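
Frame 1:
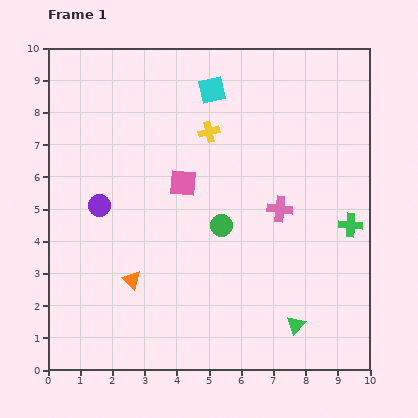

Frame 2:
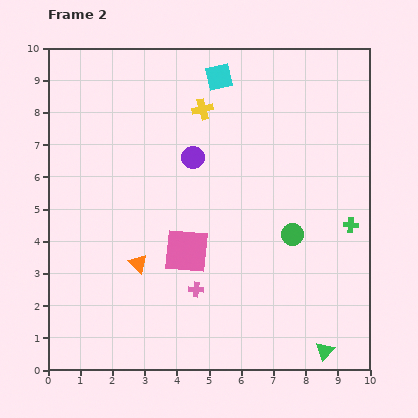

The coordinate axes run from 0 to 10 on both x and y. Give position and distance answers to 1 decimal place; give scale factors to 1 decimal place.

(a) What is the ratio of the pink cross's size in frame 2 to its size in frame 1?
0.6×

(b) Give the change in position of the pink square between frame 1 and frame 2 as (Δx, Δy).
(0.1, -2.1)

The pink square was at (4.2, 5.8) in frame 1 and (4.3, 3.7) in frame 2.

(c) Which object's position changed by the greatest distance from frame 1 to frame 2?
the pink cross

(moved 3.6; next 3.3)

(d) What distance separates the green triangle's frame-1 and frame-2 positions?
1.2

The green triangle moved from (7.7, 1.4) to (8.6, 0.6), a distance of √(0.9² + 0.8²) ≈ 1.2.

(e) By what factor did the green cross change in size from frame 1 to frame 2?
0.6×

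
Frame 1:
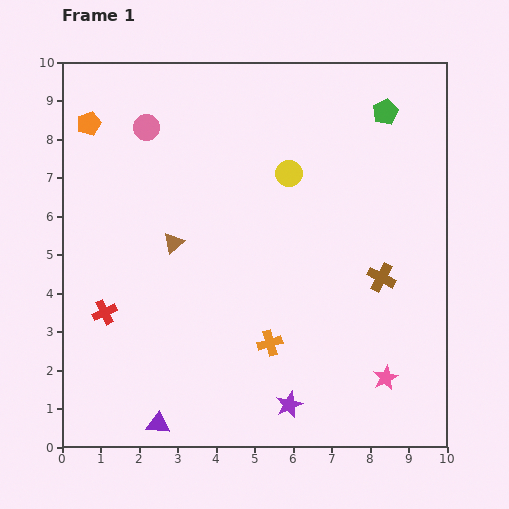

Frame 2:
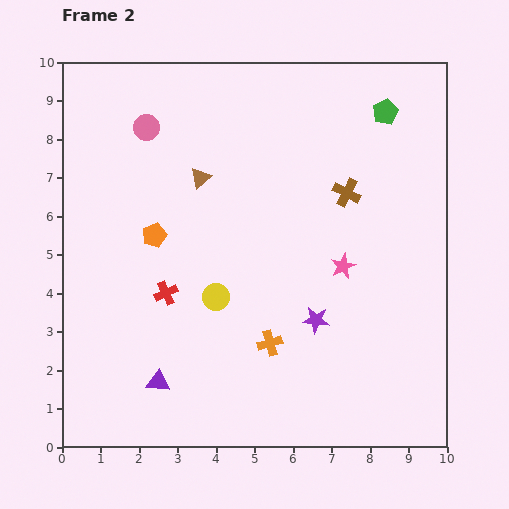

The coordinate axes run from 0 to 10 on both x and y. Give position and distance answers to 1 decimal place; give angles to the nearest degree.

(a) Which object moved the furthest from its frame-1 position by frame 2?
the yellow circle

(moved 3.7; next 3.4)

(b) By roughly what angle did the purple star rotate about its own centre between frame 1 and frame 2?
29° clockwise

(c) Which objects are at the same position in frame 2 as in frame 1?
the orange cross, the pink circle, the green pentagon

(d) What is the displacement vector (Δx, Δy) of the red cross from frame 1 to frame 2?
(1.6, 0.5)

The red cross was at (1.1, 3.5) in frame 1 and (2.7, 4.0) in frame 2.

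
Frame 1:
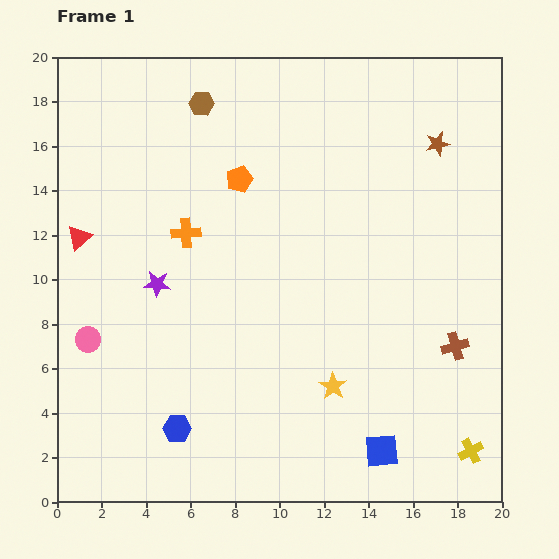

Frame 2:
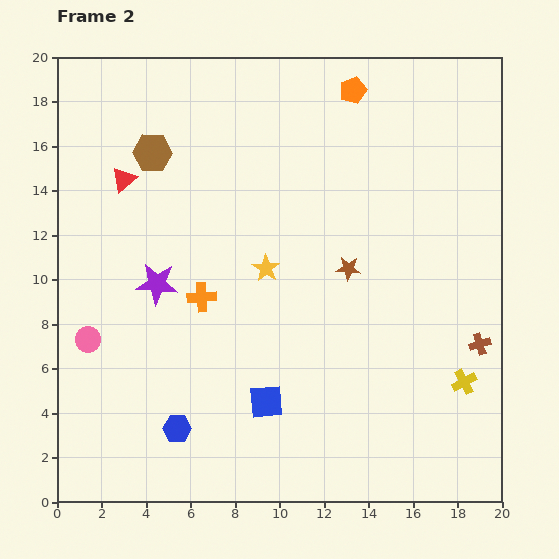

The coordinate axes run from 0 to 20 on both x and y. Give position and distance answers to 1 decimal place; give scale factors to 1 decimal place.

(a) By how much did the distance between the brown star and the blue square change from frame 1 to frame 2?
-7.0

Distance in frame 1: 14.0. Distance in frame 2: 7.0.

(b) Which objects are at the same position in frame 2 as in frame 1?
the purple star, the blue hexagon, the pink circle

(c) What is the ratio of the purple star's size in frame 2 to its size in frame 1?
1.6×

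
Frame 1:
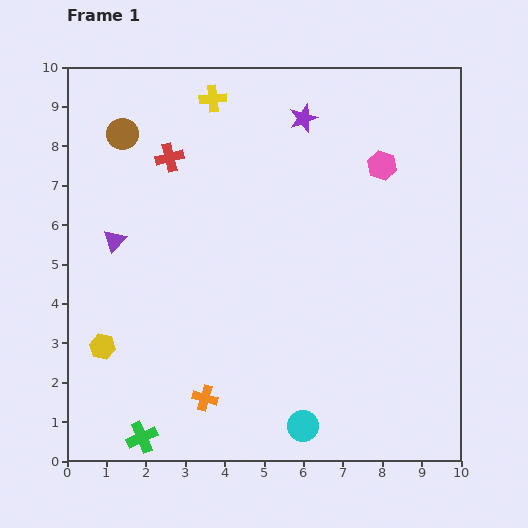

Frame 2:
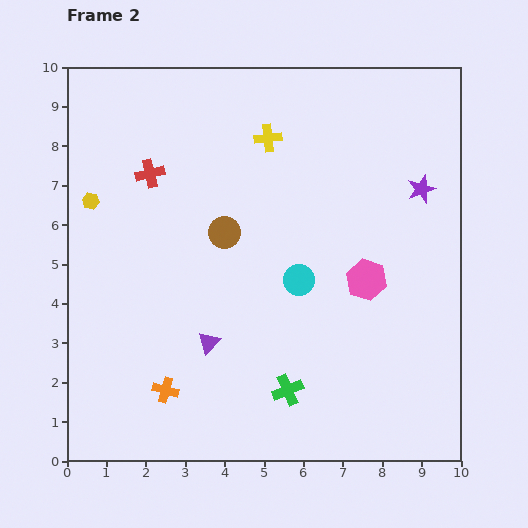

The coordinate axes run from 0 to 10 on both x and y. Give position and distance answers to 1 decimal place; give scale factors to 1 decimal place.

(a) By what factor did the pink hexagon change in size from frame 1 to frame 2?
1.4×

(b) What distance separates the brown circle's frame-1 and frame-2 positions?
3.6

The brown circle moved from (1.4, 8.3) to (4.0, 5.8), a distance of √(2.6² + 2.5²) ≈ 3.6.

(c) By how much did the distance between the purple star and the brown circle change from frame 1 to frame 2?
+0.5

Distance in frame 1: 4.6. Distance in frame 2: 5.1.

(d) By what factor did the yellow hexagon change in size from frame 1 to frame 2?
0.6×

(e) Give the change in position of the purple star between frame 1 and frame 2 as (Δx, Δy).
(3.0, -1.8)

The purple star was at (6.0, 8.7) in frame 1 and (9.0, 6.9) in frame 2.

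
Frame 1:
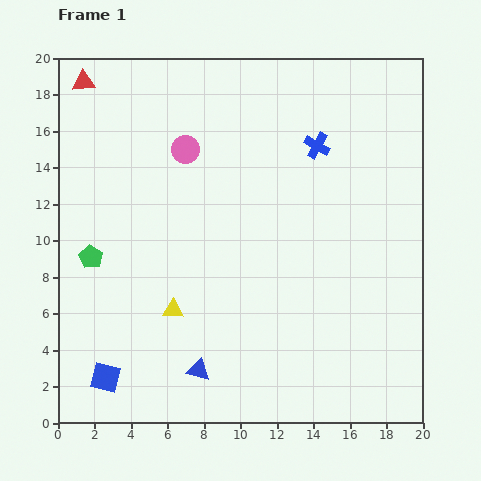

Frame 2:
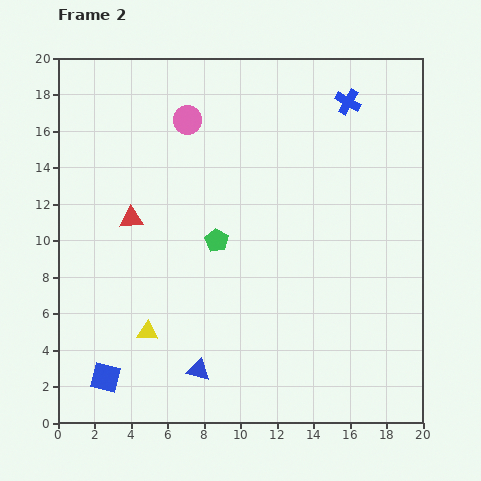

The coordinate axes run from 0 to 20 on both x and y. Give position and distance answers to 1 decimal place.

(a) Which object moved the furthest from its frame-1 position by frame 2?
the red triangle

(moved 7.9; next 7.0)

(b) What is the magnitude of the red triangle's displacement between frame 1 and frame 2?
7.9

The red triangle moved from (1.4, 18.7) to (4.0, 11.2), a distance of √(2.6² + 7.5²) ≈ 7.9.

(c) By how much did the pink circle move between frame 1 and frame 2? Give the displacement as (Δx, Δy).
(0.1, 1.6)

The pink circle was at (7.0, 15.0) in frame 1 and (7.1, 16.6) in frame 2.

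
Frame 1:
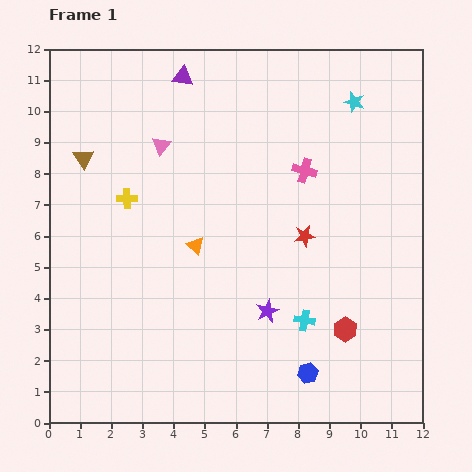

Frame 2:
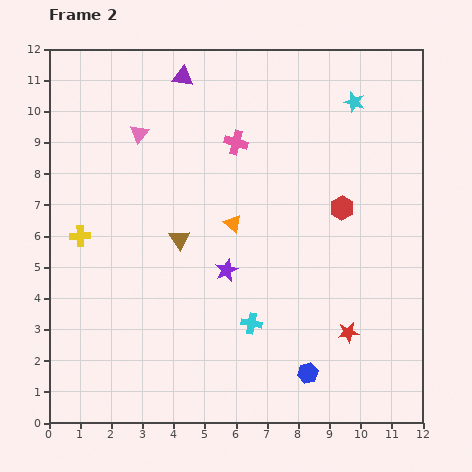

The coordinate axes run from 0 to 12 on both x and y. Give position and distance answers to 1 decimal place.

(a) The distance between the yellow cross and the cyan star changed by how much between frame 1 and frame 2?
+1.9

Distance in frame 1: 7.9. Distance in frame 2: 9.8.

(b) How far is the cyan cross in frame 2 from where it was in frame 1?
1.7

The cyan cross moved from (8.2, 3.3) to (6.5, 3.2), a distance of √(1.7² + 0.1²) ≈ 1.7.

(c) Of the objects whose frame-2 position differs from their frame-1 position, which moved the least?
the pink triangle

(moved 0.8)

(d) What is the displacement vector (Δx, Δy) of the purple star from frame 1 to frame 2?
(-1.3, 1.3)

The purple star was at (7.0, 3.6) in frame 1 and (5.7, 4.9) in frame 2.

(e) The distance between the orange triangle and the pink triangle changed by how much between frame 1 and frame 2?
+0.8

Distance in frame 1: 3.4. Distance in frame 2: 4.2.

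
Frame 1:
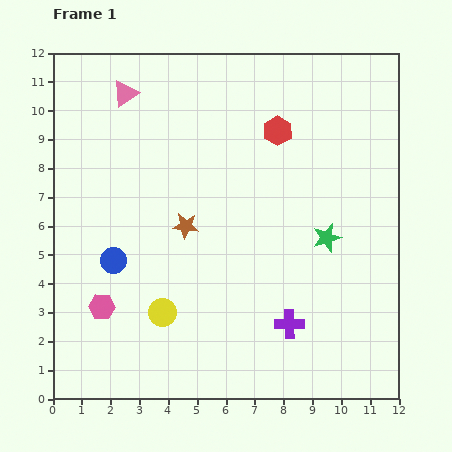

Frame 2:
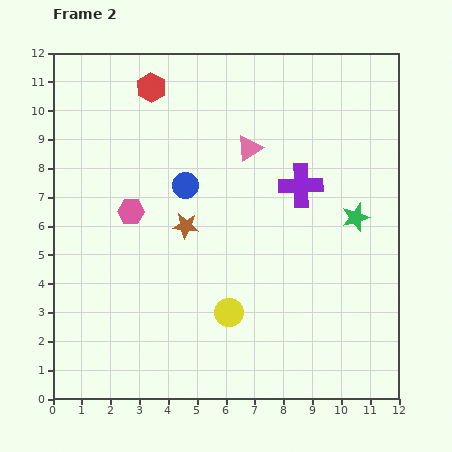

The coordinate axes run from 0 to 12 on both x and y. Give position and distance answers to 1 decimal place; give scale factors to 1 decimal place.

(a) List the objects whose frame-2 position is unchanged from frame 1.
the brown star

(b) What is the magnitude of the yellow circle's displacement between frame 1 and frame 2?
2.3

The yellow circle moved from (3.8, 3.0) to (6.1, 3.0), a distance of √(2.3² + 0.0²) ≈ 2.3.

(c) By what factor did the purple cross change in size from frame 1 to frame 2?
1.5×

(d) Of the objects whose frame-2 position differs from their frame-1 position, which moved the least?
the green star

(moved 1.2)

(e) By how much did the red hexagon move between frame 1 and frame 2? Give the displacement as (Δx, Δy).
(-4.4, 1.5)

The red hexagon was at (7.8, 9.3) in frame 1 and (3.4, 10.8) in frame 2.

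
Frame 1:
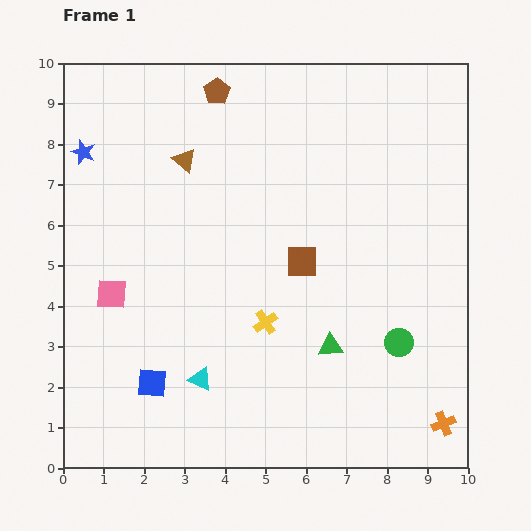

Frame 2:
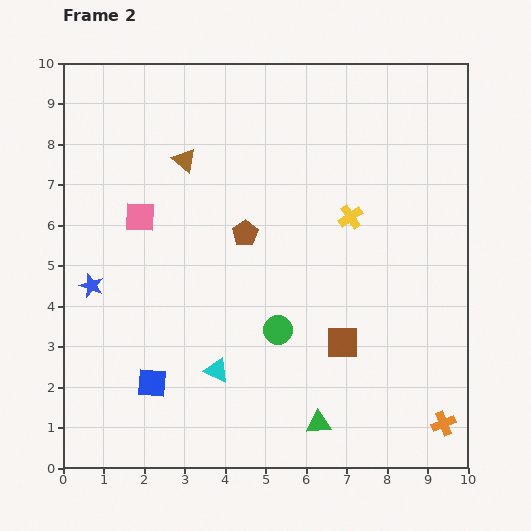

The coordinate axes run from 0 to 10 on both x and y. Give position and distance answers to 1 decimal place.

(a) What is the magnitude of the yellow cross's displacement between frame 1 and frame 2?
3.3

The yellow cross moved from (5.0, 3.6) to (7.1, 6.2), a distance of √(2.1² + 2.6²) ≈ 3.3.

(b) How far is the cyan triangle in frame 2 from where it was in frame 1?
0.4

The cyan triangle moved from (3.4, 2.2) to (3.8, 2.4), a distance of √(0.4² + 0.2²) ≈ 0.4.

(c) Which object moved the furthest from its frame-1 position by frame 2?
the brown pentagon

(moved 3.6; next 3.3)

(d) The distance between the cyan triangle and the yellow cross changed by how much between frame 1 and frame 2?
+2.9

Distance in frame 1: 2.1. Distance in frame 2: 5.0.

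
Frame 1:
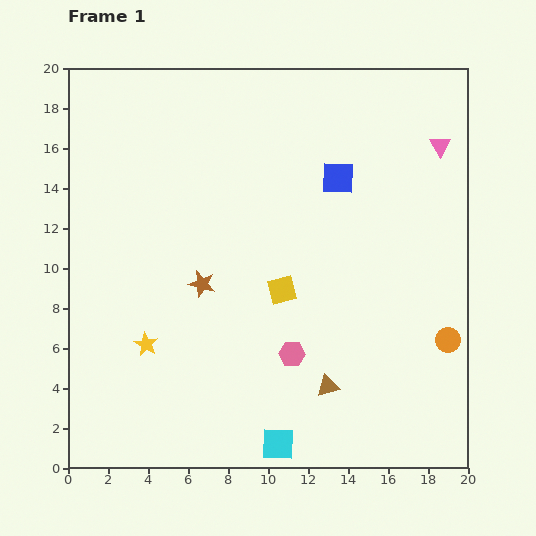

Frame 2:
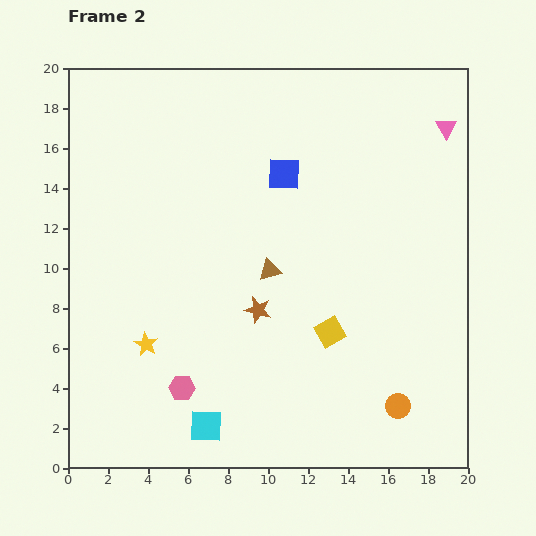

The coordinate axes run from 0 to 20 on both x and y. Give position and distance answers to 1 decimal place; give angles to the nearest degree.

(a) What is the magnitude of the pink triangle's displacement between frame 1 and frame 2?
0.9

The pink triangle moved from (18.6, 16.1) to (18.9, 17.0), a distance of √(0.3² + 0.9²) ≈ 0.9.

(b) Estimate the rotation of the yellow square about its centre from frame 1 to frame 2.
17° counter-clockwise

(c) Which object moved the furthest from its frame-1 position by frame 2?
the brown triangle

(moved 6.5; next 5.8)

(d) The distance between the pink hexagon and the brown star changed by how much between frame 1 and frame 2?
-0.3

Distance in frame 1: 5.7. Distance in frame 2: 5.4.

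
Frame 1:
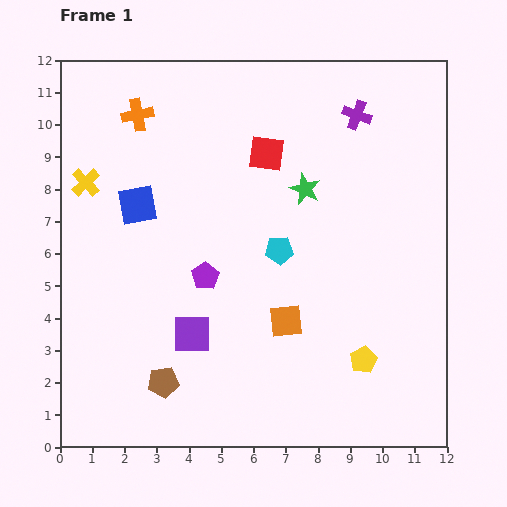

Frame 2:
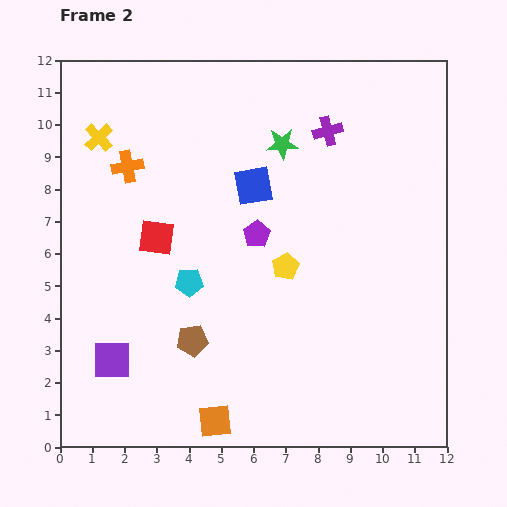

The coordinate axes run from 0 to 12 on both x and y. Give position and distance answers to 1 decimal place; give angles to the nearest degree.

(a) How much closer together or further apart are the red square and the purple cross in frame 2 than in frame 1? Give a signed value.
+3.2

Distance in frame 1: 3.0. Distance in frame 2: 6.2.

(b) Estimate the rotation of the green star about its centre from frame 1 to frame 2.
27° counter-clockwise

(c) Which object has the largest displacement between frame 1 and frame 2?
the red square

(moved 4.3; next 3.8)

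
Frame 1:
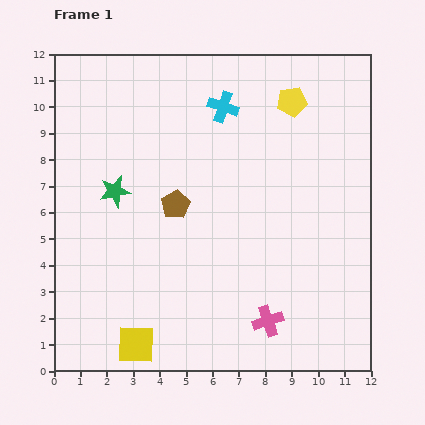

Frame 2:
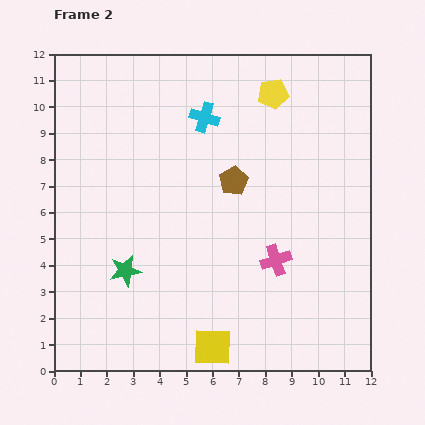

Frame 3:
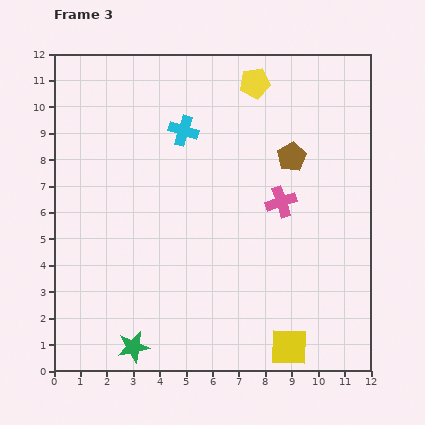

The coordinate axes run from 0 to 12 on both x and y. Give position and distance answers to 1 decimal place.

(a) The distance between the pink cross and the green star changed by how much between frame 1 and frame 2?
-1.9

Distance in frame 1: 7.6. Distance in frame 2: 5.7.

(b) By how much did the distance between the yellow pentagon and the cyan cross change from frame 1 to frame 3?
+0.6

Distance in frame 1: 2.6. Distance in frame 3: 3.2.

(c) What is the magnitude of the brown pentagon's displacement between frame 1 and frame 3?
4.8

The brown pentagon moved from (4.6, 6.3) to (9.0, 8.1), a distance of √(4.4² + 1.8²) ≈ 4.8.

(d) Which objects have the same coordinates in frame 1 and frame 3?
none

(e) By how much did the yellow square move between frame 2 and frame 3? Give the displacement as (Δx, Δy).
(2.9, 0.0)

The yellow square was at (6.0, 0.9) in frame 2 and (8.9, 0.9) in frame 3.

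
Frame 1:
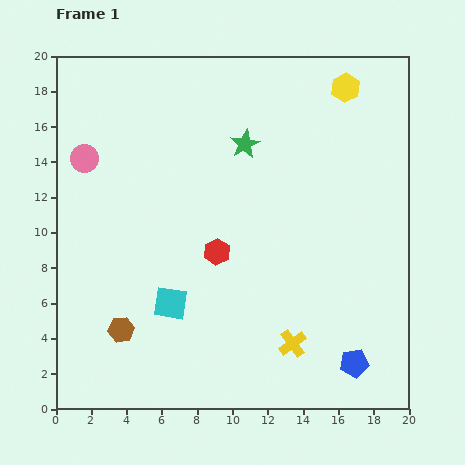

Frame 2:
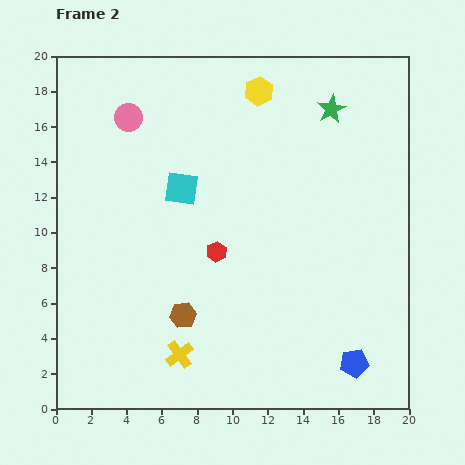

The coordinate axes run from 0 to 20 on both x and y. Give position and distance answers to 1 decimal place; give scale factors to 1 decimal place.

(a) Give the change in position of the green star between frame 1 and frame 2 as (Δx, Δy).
(4.9, 2.0)

The green star was at (10.7, 15.0) in frame 1 and (15.6, 17.0) in frame 2.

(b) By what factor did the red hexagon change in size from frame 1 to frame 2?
0.8×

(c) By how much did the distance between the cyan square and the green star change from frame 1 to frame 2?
-0.3

Distance in frame 1: 9.9. Distance in frame 2: 9.6.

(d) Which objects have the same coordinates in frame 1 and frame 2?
the red hexagon, the blue pentagon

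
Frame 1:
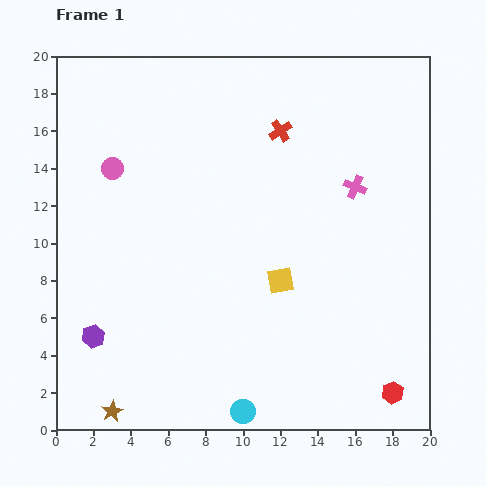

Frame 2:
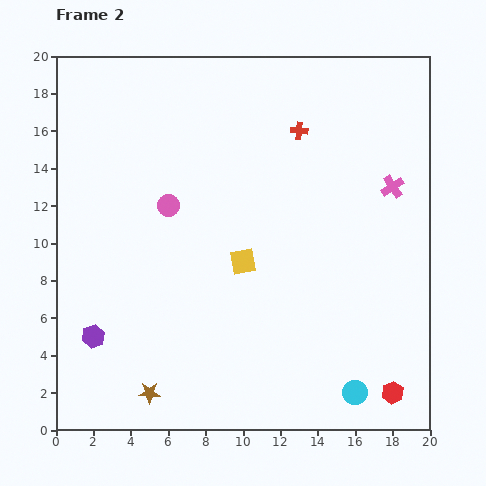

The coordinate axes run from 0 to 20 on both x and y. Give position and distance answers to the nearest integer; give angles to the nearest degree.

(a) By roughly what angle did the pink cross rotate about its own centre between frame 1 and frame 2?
35° clockwise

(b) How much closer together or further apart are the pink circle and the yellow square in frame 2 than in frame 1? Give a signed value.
-6

Distance in frame 1: 11. Distance in frame 2: 5.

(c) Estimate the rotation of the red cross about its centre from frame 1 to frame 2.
39° clockwise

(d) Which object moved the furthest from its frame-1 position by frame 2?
the cyan circle

(moved 6; next 4)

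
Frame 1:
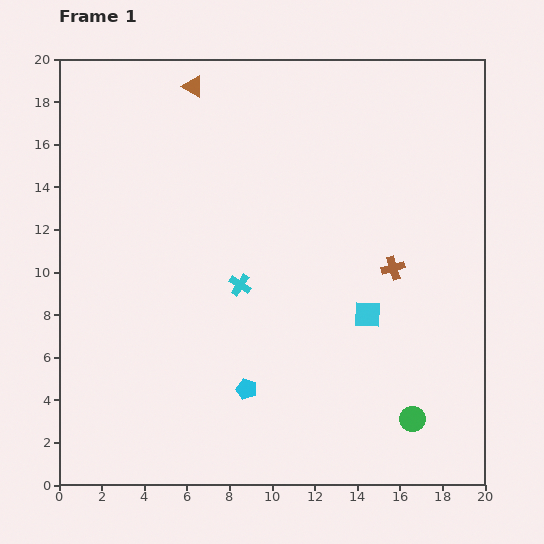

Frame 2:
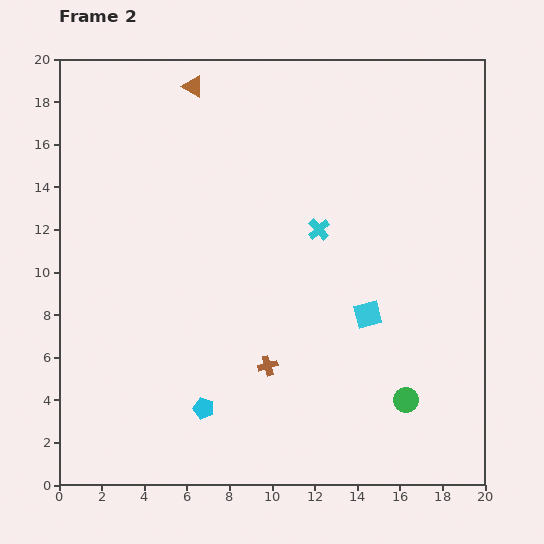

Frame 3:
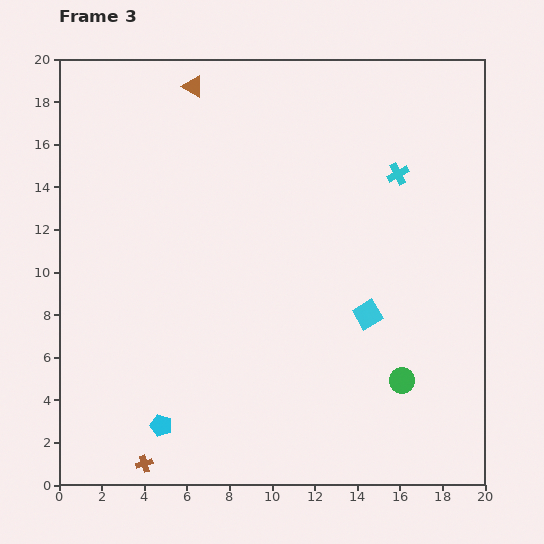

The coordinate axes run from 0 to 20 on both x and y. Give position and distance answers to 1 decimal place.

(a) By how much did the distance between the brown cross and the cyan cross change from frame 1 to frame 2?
-0.4

Distance in frame 1: 7.2. Distance in frame 2: 6.8.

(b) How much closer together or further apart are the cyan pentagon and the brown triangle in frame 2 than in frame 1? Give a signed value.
+0.7

Distance in frame 1: 14.4. Distance in frame 2: 15.1.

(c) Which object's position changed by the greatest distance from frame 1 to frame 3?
the brown cross

(moved 14.9; next 9.0)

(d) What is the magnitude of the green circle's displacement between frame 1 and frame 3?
1.9

The green circle moved from (16.6, 3.1) to (16.1, 4.9), a distance of √(0.5² + 1.8²) ≈ 1.9.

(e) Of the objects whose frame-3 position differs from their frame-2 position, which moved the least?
the green circle

(moved 0.9)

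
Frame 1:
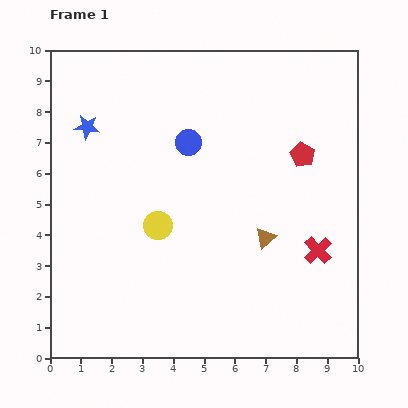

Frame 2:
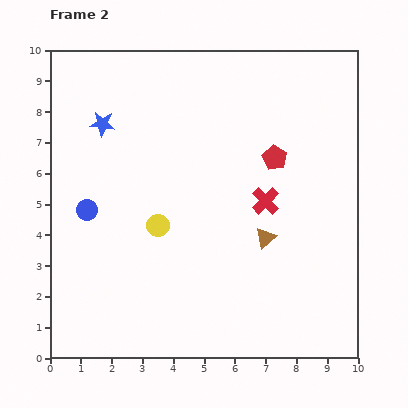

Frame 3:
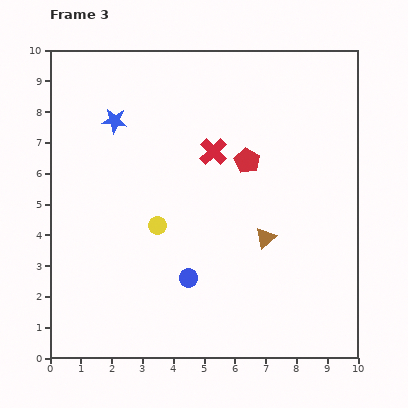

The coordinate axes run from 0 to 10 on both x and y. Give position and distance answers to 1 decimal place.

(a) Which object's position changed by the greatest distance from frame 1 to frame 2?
the blue circle

(moved 4.0; next 2.3)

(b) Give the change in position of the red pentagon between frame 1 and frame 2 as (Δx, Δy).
(-0.9, -0.1)

The red pentagon was at (8.2, 6.6) in frame 1 and (7.3, 6.5) in frame 2.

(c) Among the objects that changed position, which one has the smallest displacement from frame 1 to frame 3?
the blue star

(moved 0.9)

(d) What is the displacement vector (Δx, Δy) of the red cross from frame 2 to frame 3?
(-1.7, 1.6)

The red cross was at (7.0, 5.1) in frame 2 and (5.3, 6.7) in frame 3.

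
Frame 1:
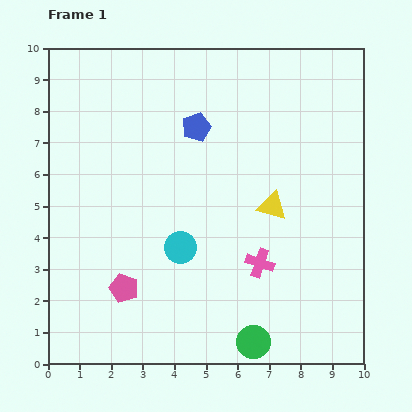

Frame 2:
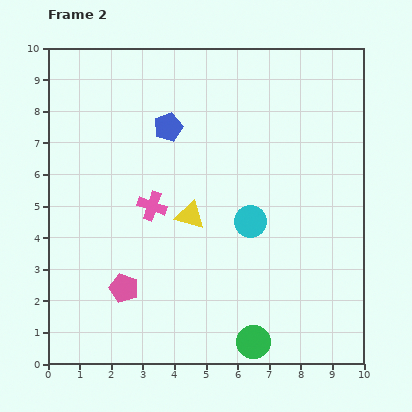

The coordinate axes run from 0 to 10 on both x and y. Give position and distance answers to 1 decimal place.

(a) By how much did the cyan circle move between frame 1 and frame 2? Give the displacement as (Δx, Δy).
(2.2, 0.8)

The cyan circle was at (4.2, 3.7) in frame 1 and (6.4, 4.5) in frame 2.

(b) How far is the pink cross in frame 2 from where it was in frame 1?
3.8

The pink cross moved from (6.7, 3.2) to (3.3, 5.0), a distance of √(3.4² + 1.8²) ≈ 3.8.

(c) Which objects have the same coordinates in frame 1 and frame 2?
the green circle, the pink pentagon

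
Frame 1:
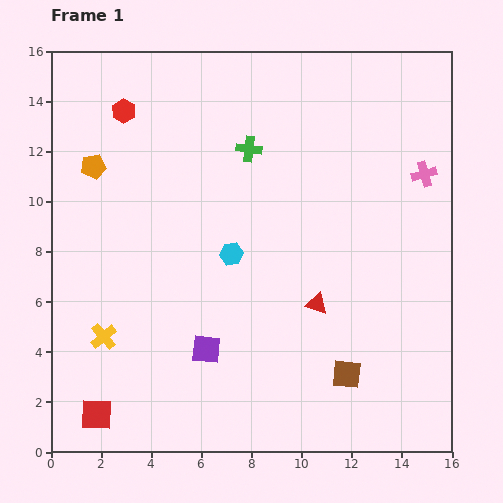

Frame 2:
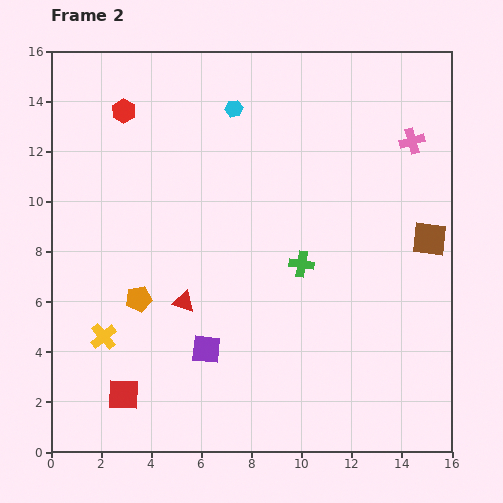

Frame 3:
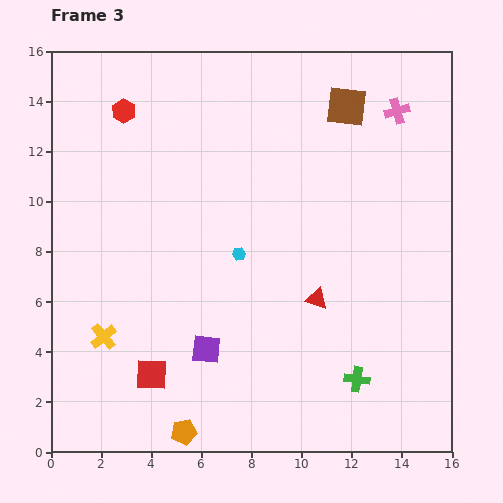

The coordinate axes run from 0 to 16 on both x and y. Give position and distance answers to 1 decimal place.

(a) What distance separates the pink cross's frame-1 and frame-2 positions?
1.4

The pink cross moved from (14.9, 11.1) to (14.4, 12.4), a distance of √(0.5² + 1.3²) ≈ 1.4.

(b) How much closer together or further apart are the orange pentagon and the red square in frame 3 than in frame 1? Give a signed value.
-7.3

Distance in frame 1: 9.9. Distance in frame 3: 2.6.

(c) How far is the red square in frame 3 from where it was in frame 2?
1.4

The red square moved from (2.9, 2.3) to (4.0, 3.1), a distance of √(1.1² + 0.8²) ≈ 1.4.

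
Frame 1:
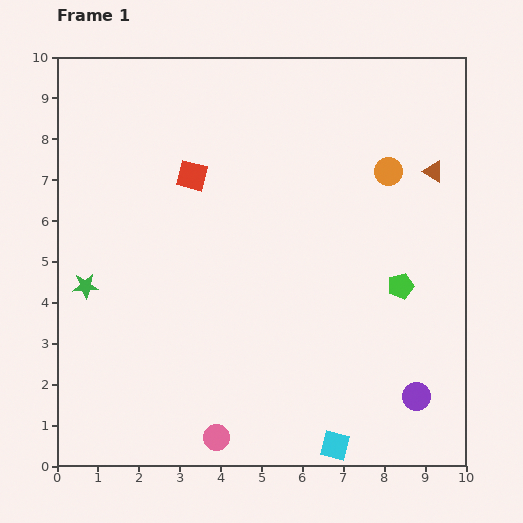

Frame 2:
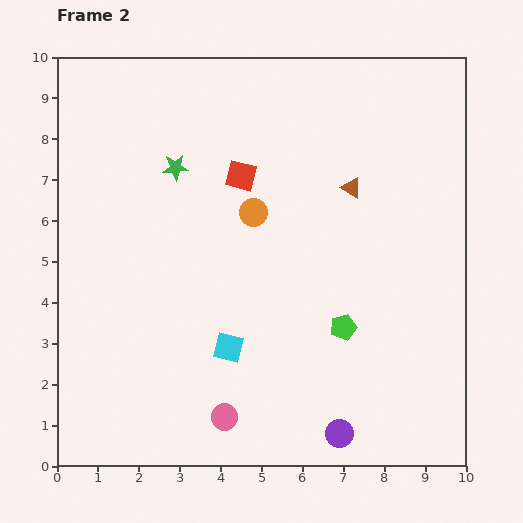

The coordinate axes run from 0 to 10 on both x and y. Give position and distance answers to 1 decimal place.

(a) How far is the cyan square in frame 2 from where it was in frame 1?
3.5

The cyan square moved from (6.8, 0.5) to (4.2, 2.9), a distance of √(2.6² + 2.4²) ≈ 3.5.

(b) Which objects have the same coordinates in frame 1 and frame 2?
none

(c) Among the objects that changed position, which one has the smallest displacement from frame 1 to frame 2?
the pink circle

(moved 0.5)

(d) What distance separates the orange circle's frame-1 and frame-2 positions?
3.4

The orange circle moved from (8.1, 7.2) to (4.8, 6.2), a distance of √(3.3² + 1.0²) ≈ 3.4.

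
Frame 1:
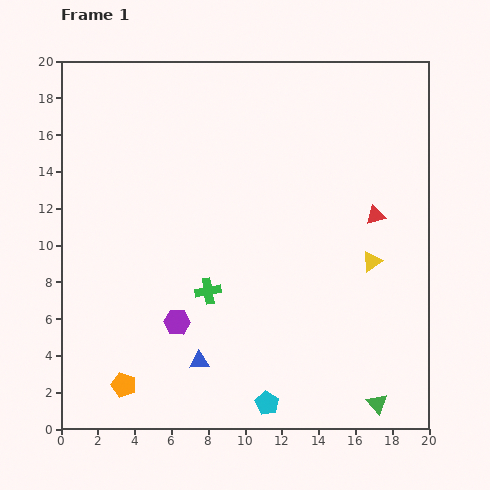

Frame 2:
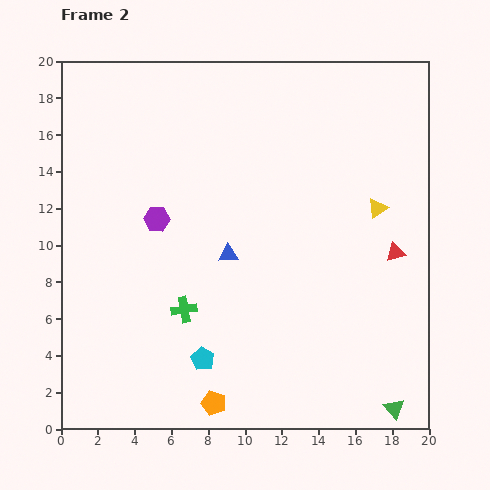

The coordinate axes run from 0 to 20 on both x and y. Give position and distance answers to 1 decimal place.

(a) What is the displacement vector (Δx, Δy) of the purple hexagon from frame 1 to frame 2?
(-1.1, 5.6)

The purple hexagon was at (6.3, 5.8) in frame 1 and (5.2, 11.4) in frame 2.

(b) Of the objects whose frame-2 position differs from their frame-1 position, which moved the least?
the green triangle

(moved 0.9)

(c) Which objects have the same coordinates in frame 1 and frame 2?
none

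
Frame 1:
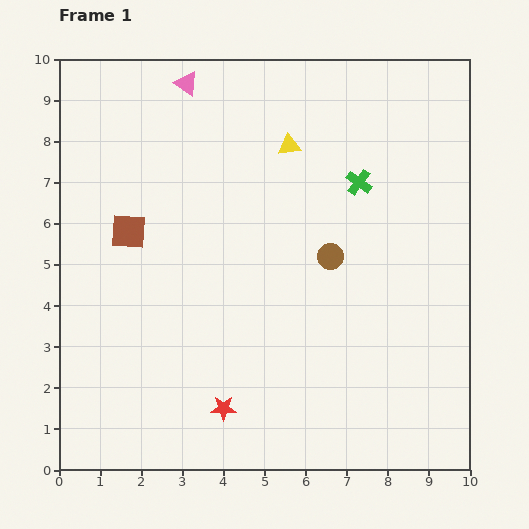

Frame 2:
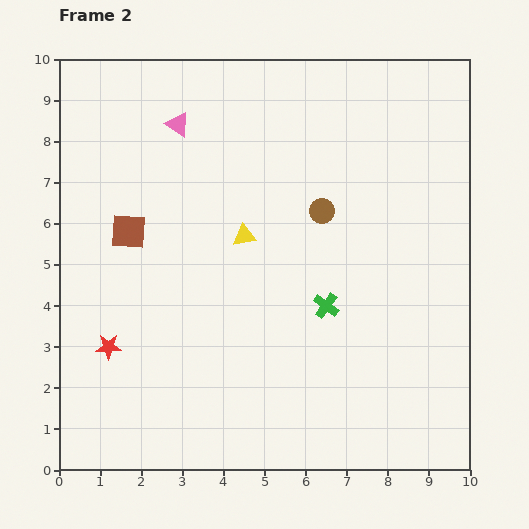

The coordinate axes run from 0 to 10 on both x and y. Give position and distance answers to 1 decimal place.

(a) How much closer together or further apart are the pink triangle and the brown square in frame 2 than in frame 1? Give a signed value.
-1.0

Distance in frame 1: 3.9. Distance in frame 2: 2.9.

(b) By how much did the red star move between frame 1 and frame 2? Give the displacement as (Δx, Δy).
(-2.8, 1.5)

The red star was at (4.0, 1.5) in frame 1 and (1.2, 3.0) in frame 2.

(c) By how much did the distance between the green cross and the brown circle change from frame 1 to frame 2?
+0.4

Distance in frame 1: 1.9. Distance in frame 2: 2.3.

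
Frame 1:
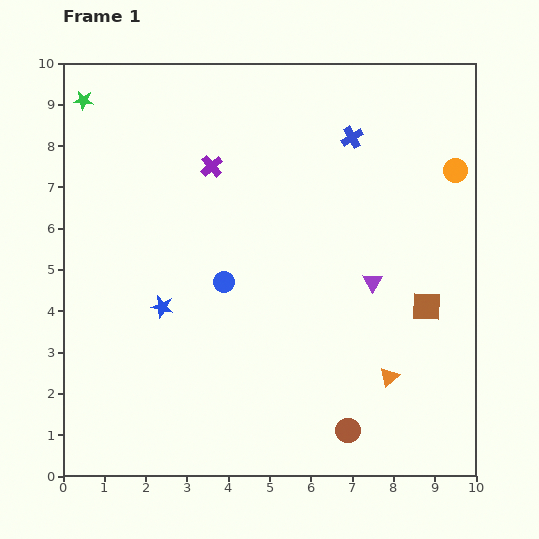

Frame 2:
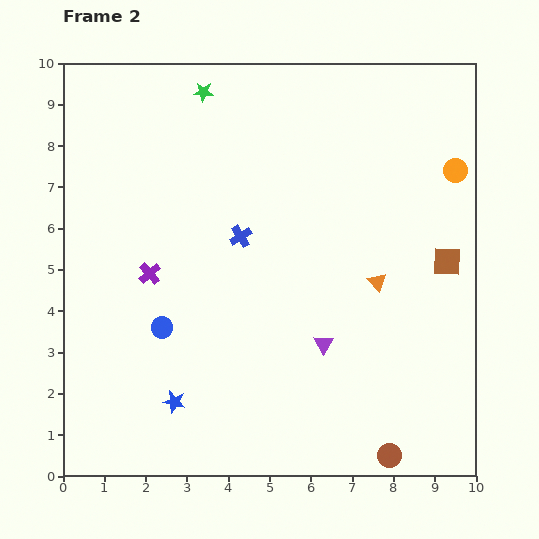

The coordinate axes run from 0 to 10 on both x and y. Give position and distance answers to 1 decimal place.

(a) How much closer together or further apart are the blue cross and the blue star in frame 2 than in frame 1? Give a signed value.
-1.9

Distance in frame 1: 6.2. Distance in frame 2: 4.3.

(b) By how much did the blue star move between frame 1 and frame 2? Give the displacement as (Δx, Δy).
(0.3, -2.3)

The blue star was at (2.4, 4.1) in frame 1 and (2.7, 1.8) in frame 2.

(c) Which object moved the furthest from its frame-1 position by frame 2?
the blue cross

(moved 3.6; next 3.0)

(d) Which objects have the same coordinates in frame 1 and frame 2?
the orange circle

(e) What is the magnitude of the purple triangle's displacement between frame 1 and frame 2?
1.9

The purple triangle moved from (7.5, 4.7) to (6.3, 3.2), a distance of √(1.2² + 1.5²) ≈ 1.9.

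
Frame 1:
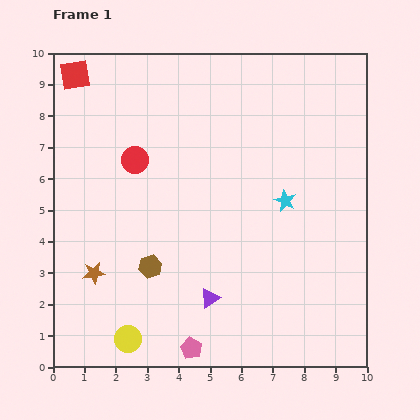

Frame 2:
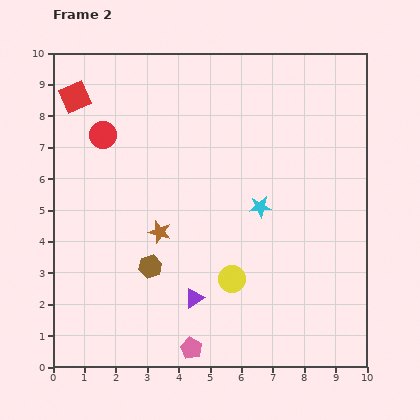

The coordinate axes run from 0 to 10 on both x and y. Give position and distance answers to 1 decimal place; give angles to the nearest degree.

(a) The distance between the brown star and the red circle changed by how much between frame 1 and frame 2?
-0.2

Distance in frame 1: 3.8. Distance in frame 2: 3.6.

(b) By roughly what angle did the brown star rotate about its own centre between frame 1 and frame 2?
22° clockwise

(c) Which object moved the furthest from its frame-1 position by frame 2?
the yellow circle

(moved 3.8; next 2.5)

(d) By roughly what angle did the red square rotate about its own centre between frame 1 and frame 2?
15° counter-clockwise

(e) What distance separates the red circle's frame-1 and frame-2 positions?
1.3

The red circle moved from (2.6, 6.6) to (1.6, 7.4), a distance of √(1.0² + 0.8²) ≈ 1.3.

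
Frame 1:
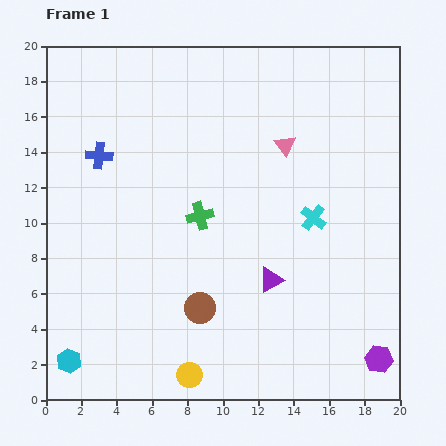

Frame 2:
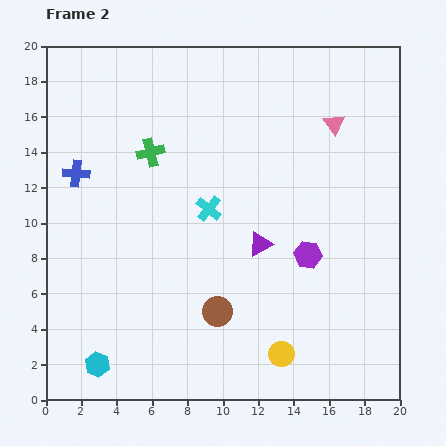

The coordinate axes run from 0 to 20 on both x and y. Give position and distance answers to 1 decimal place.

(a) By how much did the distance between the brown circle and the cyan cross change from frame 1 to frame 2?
-2.4

Distance in frame 1: 8.2. Distance in frame 2: 5.8.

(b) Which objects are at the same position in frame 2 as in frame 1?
none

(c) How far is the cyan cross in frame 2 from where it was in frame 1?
5.9

The cyan cross moved from (15.1, 10.3) to (9.2, 10.8), a distance of √(5.9² + 0.5²) ≈ 5.9.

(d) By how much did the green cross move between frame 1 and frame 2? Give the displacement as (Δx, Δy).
(-2.8, 3.6)

The green cross was at (8.7, 10.4) in frame 1 and (5.9, 14.0) in frame 2.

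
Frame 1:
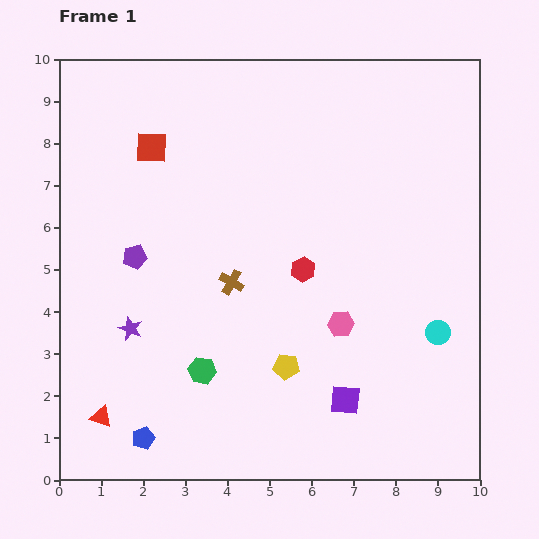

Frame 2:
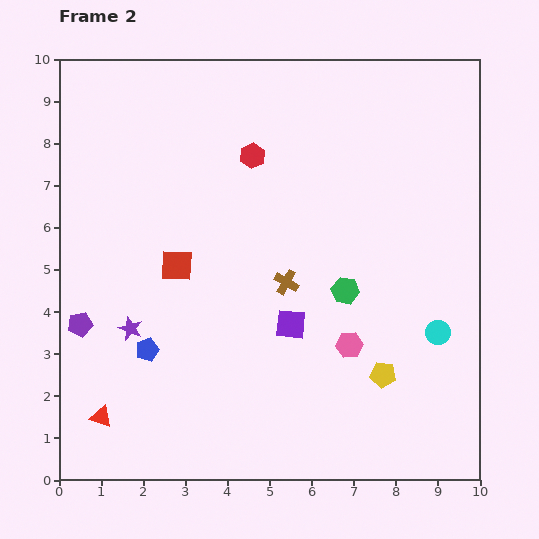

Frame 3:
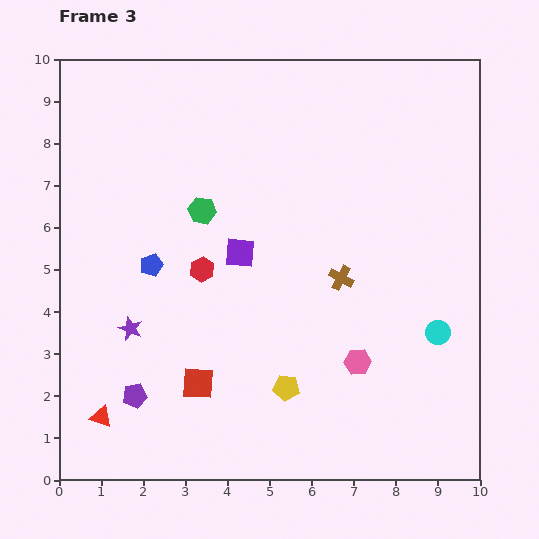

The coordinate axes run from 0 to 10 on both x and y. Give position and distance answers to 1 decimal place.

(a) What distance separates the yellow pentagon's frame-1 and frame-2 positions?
2.3

The yellow pentagon moved from (5.4, 2.7) to (7.7, 2.5), a distance of √(2.3² + 0.2²) ≈ 2.3.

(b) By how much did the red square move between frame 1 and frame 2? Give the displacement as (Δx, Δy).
(0.6, -2.8)

The red square was at (2.2, 7.9) in frame 1 and (2.8, 5.1) in frame 2.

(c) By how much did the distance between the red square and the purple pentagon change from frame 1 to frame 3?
-1.1

Distance in frame 1: 2.6. Distance in frame 3: 1.5.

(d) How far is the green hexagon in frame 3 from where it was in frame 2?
3.9

The green hexagon moved from (6.8, 4.5) to (3.4, 6.4), a distance of √(3.4² + 1.9²) ≈ 3.9.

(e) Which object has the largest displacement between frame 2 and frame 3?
the green hexagon

(moved 3.9; next 3.0)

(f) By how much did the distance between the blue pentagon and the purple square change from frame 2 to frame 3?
-1.4

Distance in frame 2: 3.5. Distance in frame 3: 2.1.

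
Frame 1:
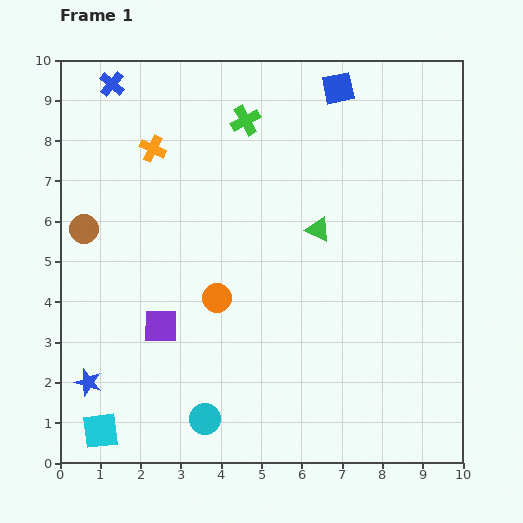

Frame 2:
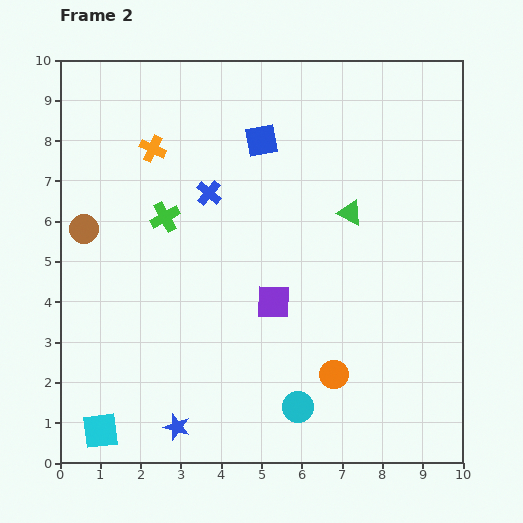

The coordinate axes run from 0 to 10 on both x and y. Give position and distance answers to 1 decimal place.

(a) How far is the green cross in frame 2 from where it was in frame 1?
3.1

The green cross moved from (4.6, 8.5) to (2.6, 6.1), a distance of √(2.0² + 2.4²) ≈ 3.1.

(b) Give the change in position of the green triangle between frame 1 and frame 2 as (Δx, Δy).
(0.8, 0.4)

The green triangle was at (6.4, 5.8) in frame 1 and (7.2, 6.2) in frame 2.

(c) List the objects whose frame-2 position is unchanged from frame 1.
the brown circle, the orange cross, the cyan square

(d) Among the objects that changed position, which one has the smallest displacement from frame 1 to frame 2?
the green triangle

(moved 0.9)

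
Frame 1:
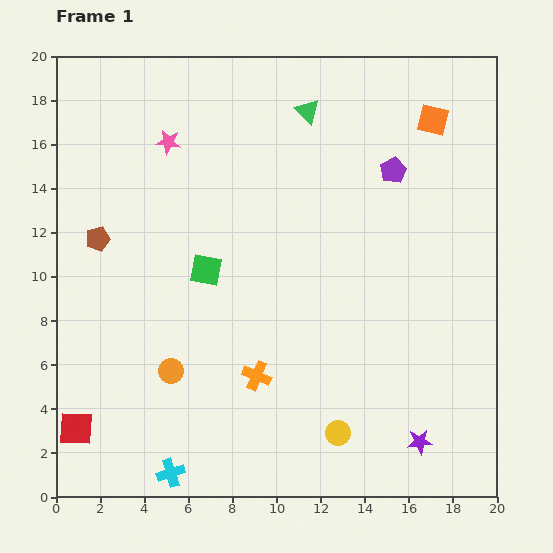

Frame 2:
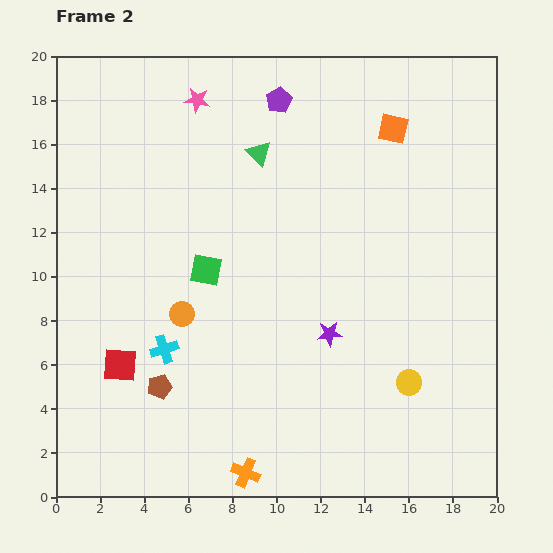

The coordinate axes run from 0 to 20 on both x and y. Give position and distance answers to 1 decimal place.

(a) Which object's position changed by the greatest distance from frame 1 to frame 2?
the brown pentagon

(moved 7.3; next 6.4)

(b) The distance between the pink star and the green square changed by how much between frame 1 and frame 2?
+1.7

Distance in frame 1: 6.0. Distance in frame 2: 7.7.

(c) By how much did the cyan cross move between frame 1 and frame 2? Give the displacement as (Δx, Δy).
(-0.3, 5.6)

The cyan cross was at (5.2, 1.1) in frame 1 and (4.9, 6.7) in frame 2.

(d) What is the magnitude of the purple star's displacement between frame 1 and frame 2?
6.4

The purple star moved from (16.5, 2.5) to (12.4, 7.4), a distance of √(4.1² + 4.9²) ≈ 6.4.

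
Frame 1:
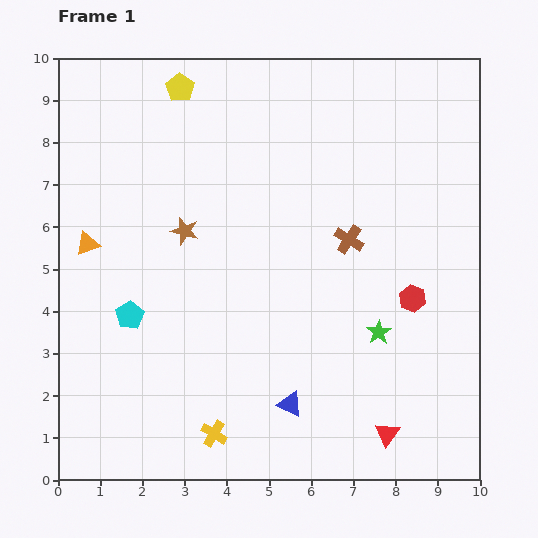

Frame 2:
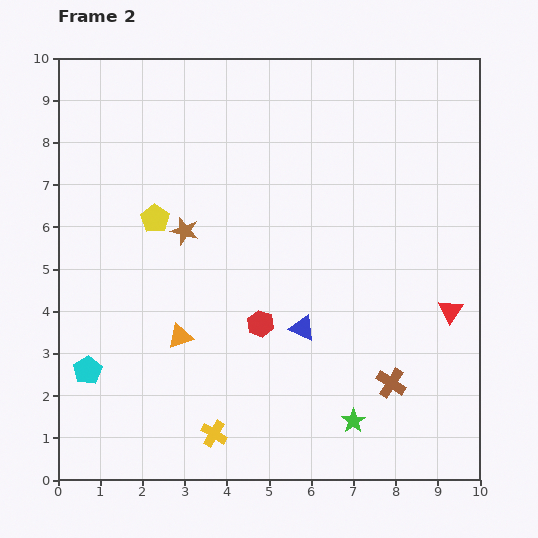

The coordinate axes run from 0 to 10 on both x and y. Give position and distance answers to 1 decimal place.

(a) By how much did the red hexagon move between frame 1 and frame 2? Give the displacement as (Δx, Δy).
(-3.6, -0.6)

The red hexagon was at (8.4, 4.3) in frame 1 and (4.8, 3.7) in frame 2.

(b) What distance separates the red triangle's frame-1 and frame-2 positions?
3.3

The red triangle moved from (7.8, 1.1) to (9.3, 4.0), a distance of √(1.5² + 2.9²) ≈ 3.3.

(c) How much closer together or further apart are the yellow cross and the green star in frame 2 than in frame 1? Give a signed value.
-1.3

Distance in frame 1: 4.6. Distance in frame 2: 3.3.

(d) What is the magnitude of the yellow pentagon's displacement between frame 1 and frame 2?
3.2

The yellow pentagon moved from (2.9, 9.3) to (2.3, 6.2), a distance of √(0.6² + 3.1²) ≈ 3.2.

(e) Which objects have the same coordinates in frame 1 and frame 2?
the yellow cross, the brown star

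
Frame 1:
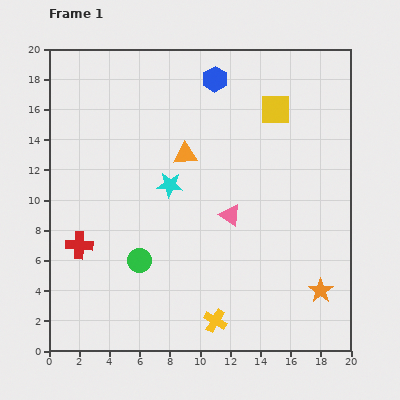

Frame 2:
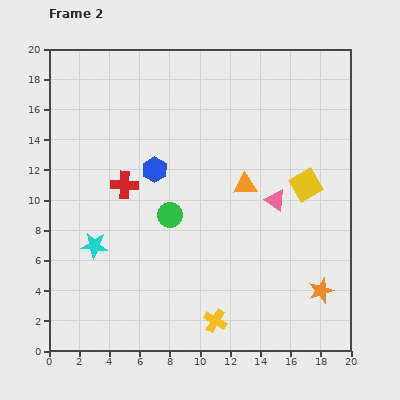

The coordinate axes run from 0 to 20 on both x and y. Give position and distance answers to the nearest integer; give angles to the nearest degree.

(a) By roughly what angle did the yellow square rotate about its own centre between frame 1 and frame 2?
30° counter-clockwise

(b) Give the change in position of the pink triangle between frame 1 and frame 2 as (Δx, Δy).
(3, 1)

The pink triangle was at (12, 9) in frame 1 and (15, 10) in frame 2.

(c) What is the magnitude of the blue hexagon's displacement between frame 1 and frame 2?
7

The blue hexagon moved from (11, 18) to (7, 12), a distance of √(4² + 6²) ≈ 7.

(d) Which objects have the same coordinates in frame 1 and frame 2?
the orange star, the yellow cross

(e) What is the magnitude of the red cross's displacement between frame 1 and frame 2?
5

The red cross moved from (2, 7) to (5, 11), a distance of √(3² + 4²) ≈ 5.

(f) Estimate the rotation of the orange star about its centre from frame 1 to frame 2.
19° clockwise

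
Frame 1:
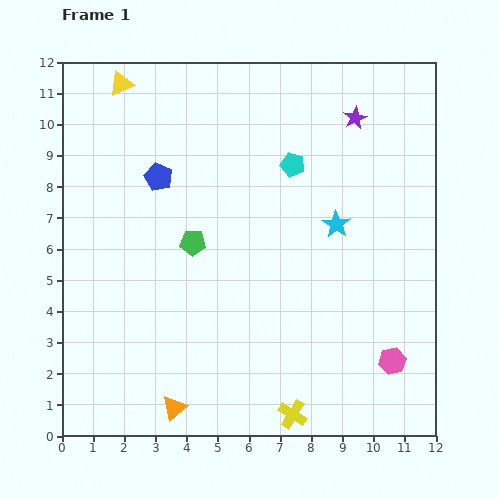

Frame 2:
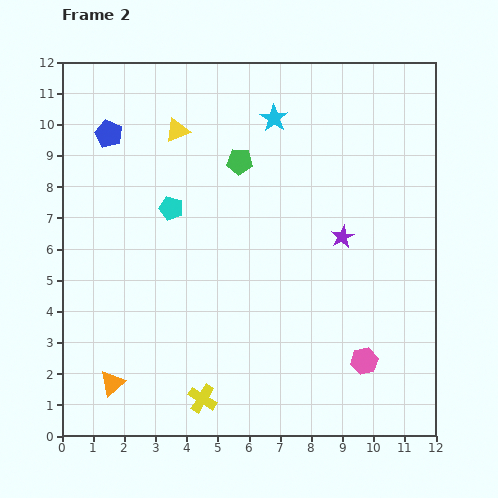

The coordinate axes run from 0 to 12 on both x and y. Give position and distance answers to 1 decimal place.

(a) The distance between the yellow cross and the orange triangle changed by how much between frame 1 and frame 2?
-0.9

Distance in frame 1: 3.8. Distance in frame 2: 2.9.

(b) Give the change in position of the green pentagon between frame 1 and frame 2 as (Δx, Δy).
(1.5, 2.6)

The green pentagon was at (4.2, 6.2) in frame 1 and (5.7, 8.8) in frame 2.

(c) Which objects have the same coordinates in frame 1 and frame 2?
none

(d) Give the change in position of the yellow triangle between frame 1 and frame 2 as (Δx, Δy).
(1.8, -1.5)

The yellow triangle was at (1.9, 11.3) in frame 1 and (3.7, 9.8) in frame 2.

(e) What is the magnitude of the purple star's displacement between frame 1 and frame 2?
3.8

The purple star moved from (9.4, 10.2) to (9.0, 6.4), a distance of √(0.4² + 3.8²) ≈ 3.8.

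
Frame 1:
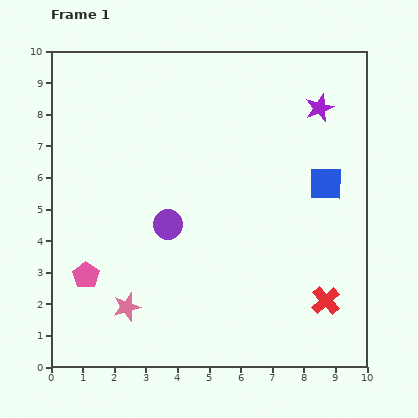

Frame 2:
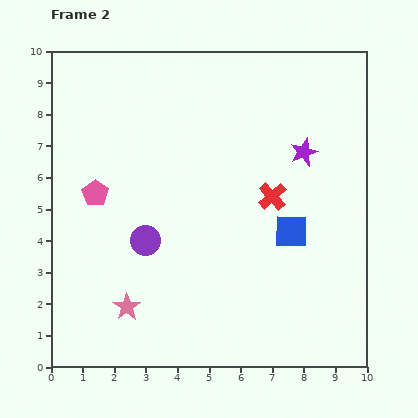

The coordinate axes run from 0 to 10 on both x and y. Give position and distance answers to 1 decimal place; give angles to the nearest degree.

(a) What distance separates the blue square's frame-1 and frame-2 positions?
1.9

The blue square moved from (8.7, 5.8) to (7.6, 4.3), a distance of √(1.1² + 1.5²) ≈ 1.9.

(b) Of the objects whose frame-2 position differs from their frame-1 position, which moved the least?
the purple circle

(moved 0.9)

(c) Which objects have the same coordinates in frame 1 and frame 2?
the pink star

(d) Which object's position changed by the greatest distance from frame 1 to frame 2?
the red cross

(moved 3.7; next 2.6)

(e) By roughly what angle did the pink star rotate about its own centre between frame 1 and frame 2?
19° counter-clockwise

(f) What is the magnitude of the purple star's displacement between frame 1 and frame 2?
1.5

The purple star moved from (8.5, 8.2) to (8.0, 6.8), a distance of √(0.5² + 1.4²) ≈ 1.5.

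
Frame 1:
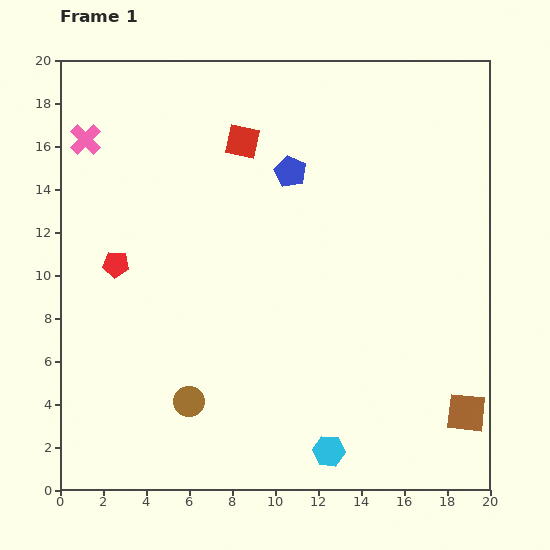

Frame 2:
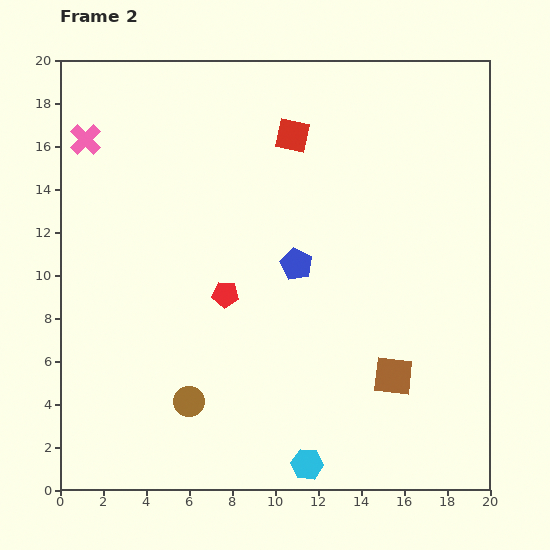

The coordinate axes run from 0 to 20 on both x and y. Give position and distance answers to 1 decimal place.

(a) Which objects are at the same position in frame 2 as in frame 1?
the brown circle, the pink cross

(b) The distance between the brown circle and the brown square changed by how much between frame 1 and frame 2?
-3.3

Distance in frame 1: 12.9. Distance in frame 2: 9.6.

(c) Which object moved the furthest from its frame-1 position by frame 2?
the red pentagon

(moved 5.3; next 4.3)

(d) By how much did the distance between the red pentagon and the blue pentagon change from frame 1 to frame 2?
-5.6

Distance in frame 1: 9.2. Distance in frame 2: 3.6.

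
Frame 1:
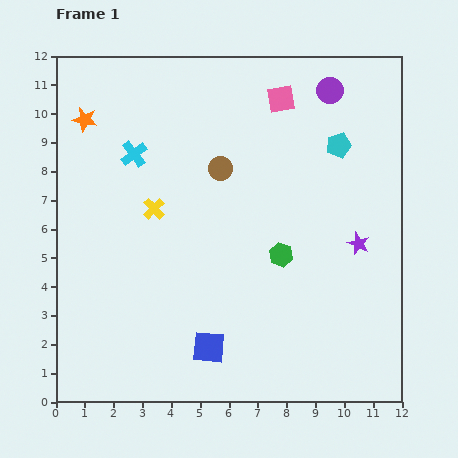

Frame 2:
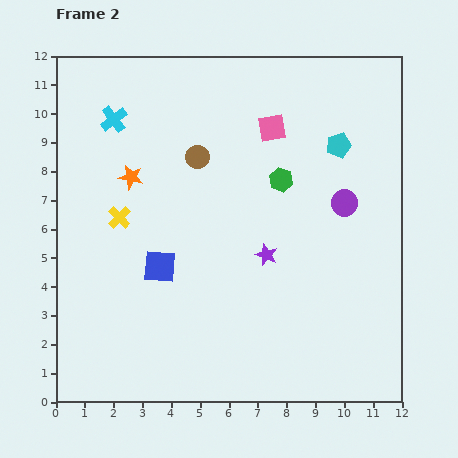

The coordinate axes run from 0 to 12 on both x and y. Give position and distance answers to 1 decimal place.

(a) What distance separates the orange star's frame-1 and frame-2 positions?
2.6

The orange star moved from (1.0, 9.8) to (2.6, 7.8), a distance of √(1.6² + 2.0²) ≈ 2.6.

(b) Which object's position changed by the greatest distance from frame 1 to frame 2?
the purple circle

(moved 3.9; next 3.3)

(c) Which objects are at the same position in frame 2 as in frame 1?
the cyan pentagon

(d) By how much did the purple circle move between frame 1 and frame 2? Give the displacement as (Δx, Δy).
(0.5, -3.9)

The purple circle was at (9.5, 10.8) in frame 1 and (10.0, 6.9) in frame 2.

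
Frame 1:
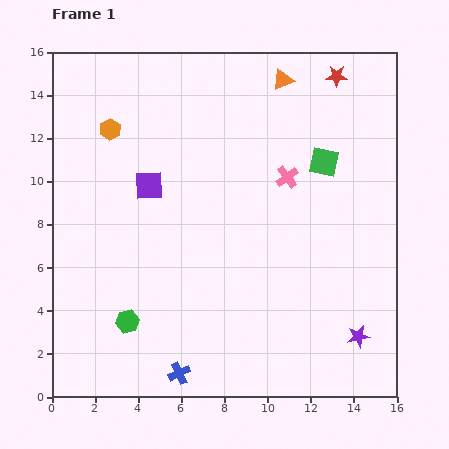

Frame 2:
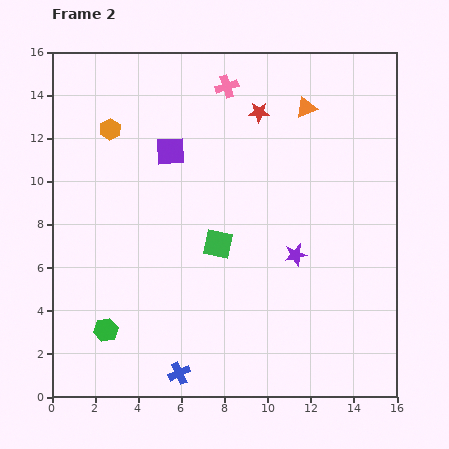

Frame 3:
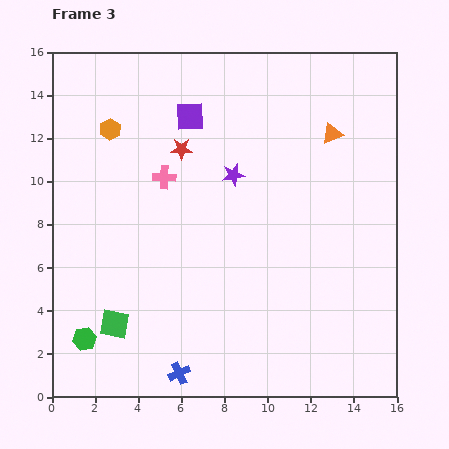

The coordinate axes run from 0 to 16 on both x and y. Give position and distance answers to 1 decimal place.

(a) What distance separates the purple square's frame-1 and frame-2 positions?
1.9

The purple square moved from (4.5, 9.8) to (5.5, 11.4), a distance of √(1.0² + 1.6²) ≈ 1.9.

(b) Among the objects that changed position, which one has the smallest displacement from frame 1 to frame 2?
the green hexagon

(moved 1.1)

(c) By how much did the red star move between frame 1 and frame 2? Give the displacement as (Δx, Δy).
(-3.6, -1.7)

The red star was at (13.2, 14.9) in frame 1 and (9.6, 13.2) in frame 2.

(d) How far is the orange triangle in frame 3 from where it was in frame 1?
3.4

The orange triangle moved from (10.7, 14.7) to (13.0, 12.2), a distance of √(2.3² + 2.5²) ≈ 3.4.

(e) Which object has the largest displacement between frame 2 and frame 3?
the green square

(moved 6.1; next 5.1)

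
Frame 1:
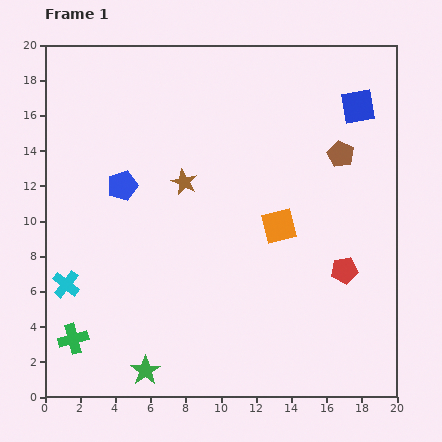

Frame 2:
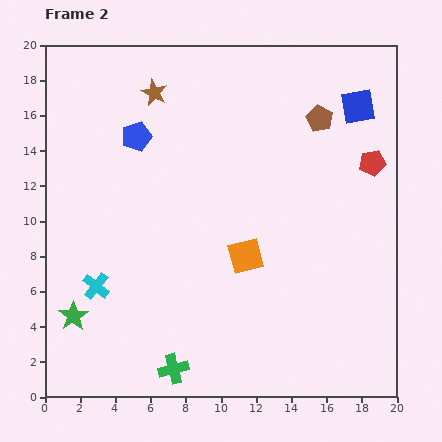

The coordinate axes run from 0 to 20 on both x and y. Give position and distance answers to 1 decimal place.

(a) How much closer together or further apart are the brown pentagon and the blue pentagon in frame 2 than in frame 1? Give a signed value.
-2.1

Distance in frame 1: 12.5. Distance in frame 2: 10.4.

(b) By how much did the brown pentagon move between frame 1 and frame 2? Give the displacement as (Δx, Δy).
(-1.2, 2.0)

The brown pentagon was at (16.8, 13.8) in frame 1 and (15.6, 15.8) in frame 2.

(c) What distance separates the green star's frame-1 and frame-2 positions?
5.1

The green star moved from (5.7, 1.5) to (1.6, 4.6), a distance of √(4.1² + 3.1²) ≈ 5.1.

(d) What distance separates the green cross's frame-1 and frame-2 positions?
5.9

The green cross moved from (1.6, 3.3) to (7.3, 1.6), a distance of √(5.7² + 1.7²) ≈ 5.9.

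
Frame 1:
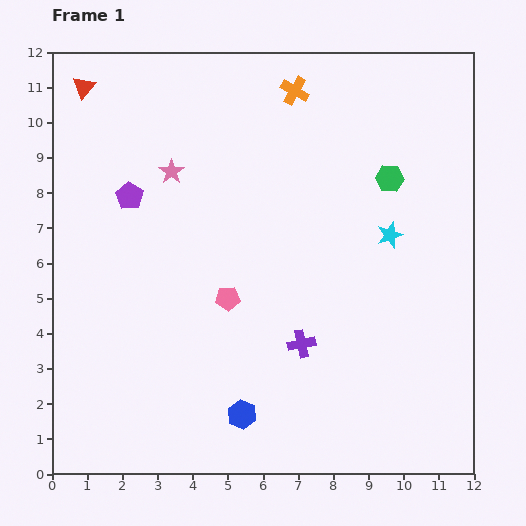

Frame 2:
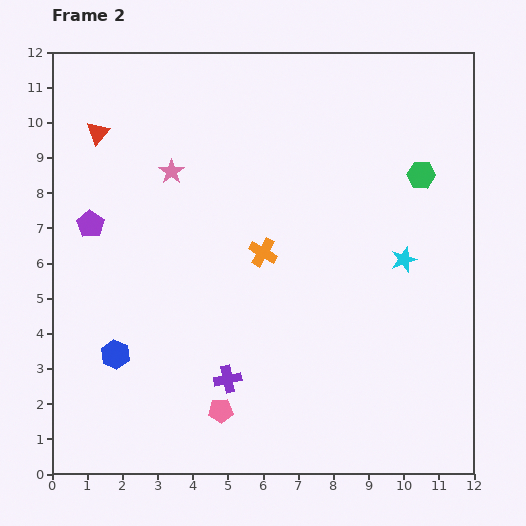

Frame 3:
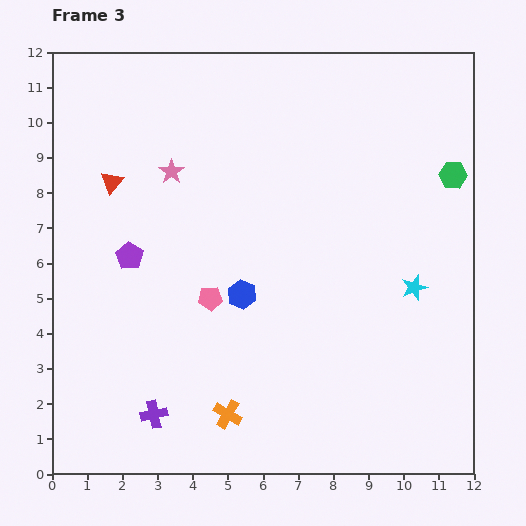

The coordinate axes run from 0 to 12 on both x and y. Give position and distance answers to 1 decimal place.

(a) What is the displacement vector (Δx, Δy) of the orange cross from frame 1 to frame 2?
(-0.9, -4.6)

The orange cross was at (6.9, 10.9) in frame 1 and (6.0, 6.3) in frame 2.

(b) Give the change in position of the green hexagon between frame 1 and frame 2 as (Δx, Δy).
(0.9, 0.1)

The green hexagon was at (9.6, 8.4) in frame 1 and (10.5, 8.5) in frame 2.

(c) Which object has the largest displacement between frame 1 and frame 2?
the orange cross

(moved 4.7; next 4.0)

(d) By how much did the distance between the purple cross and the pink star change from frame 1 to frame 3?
+0.8

Distance in frame 1: 6.1. Distance in frame 3: 6.9.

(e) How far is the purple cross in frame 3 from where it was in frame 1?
4.7

The purple cross moved from (7.1, 3.7) to (2.9, 1.7), a distance of √(4.2² + 2.0²) ≈ 4.7.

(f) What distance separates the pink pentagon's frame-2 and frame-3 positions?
3.2

The pink pentagon moved from (4.8, 1.8) to (4.5, 5.0), a distance of √(0.3² + 3.2²) ≈ 3.2.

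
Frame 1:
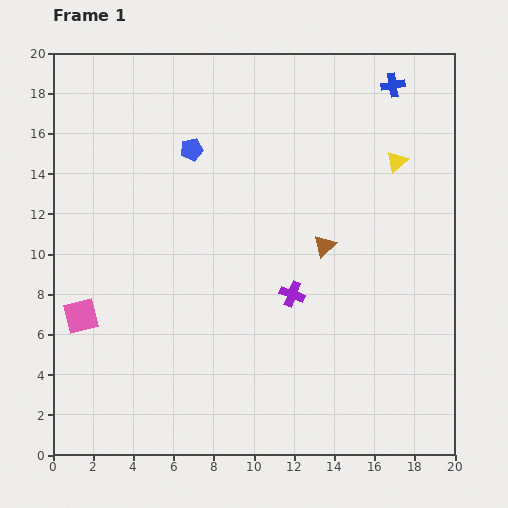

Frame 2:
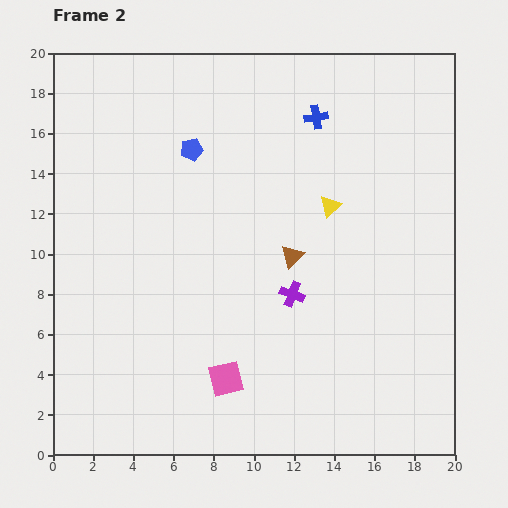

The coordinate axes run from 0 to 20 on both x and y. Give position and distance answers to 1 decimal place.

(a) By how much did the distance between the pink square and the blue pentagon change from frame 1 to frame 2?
+1.5

Distance in frame 1: 10.0. Distance in frame 2: 11.5.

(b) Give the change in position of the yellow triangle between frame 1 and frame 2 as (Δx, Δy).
(-3.3, -2.2)

The yellow triangle was at (17.1, 14.6) in frame 1 and (13.8, 12.4) in frame 2.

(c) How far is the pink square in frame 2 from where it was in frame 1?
7.8

The pink square moved from (1.4, 6.9) to (8.6, 3.8), a distance of √(7.2² + 3.1²) ≈ 7.8.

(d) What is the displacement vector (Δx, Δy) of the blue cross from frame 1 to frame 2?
(-3.8, -1.6)

The blue cross was at (16.9, 18.4) in frame 1 and (13.1, 16.8) in frame 2.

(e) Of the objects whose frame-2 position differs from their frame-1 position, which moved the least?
the brown triangle

(moved 1.7)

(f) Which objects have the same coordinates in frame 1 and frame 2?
the blue pentagon, the purple cross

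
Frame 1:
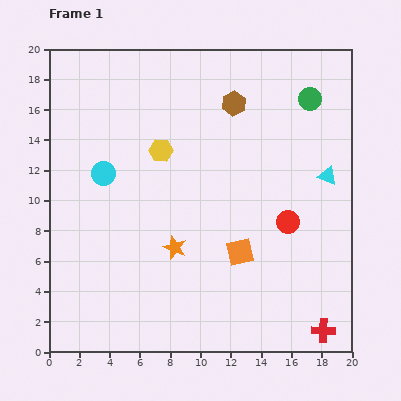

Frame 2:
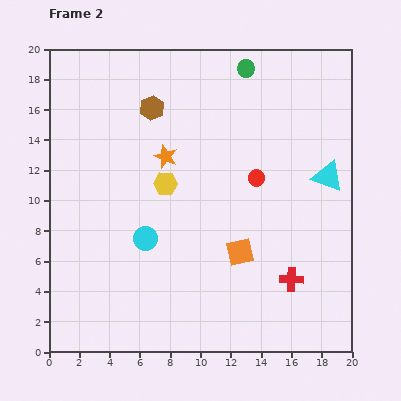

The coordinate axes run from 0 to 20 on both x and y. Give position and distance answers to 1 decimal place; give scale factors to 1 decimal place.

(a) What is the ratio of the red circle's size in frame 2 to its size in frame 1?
0.7×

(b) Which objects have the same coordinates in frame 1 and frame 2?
the orange square, the cyan triangle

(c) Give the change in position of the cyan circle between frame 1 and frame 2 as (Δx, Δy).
(2.8, -4.3)

The cyan circle was at (3.6, 11.8) in frame 1 and (6.4, 7.5) in frame 2.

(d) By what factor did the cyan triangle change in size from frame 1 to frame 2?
1.6×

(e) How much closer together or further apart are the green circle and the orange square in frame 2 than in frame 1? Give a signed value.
+1.0

Distance in frame 1: 11.1. Distance in frame 2: 12.1.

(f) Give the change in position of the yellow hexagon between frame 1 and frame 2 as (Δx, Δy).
(0.3, -2.2)

The yellow hexagon was at (7.4, 13.3) in frame 1 and (7.7, 11.1) in frame 2.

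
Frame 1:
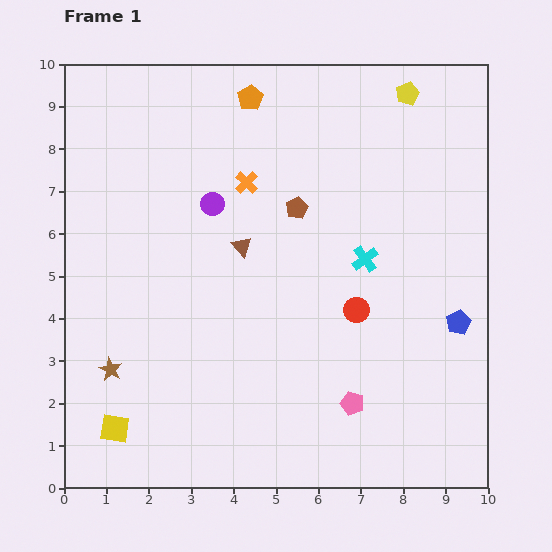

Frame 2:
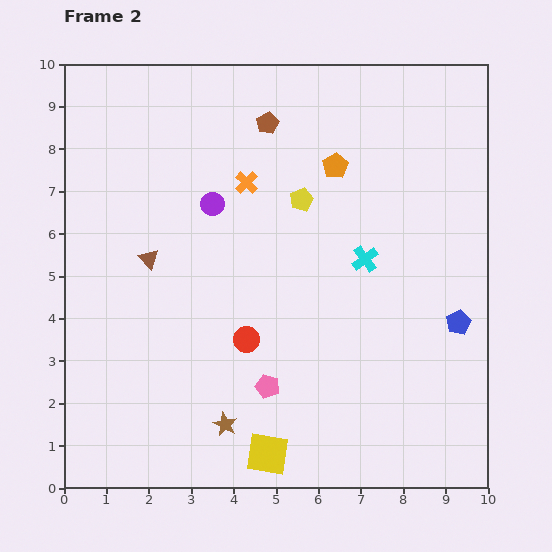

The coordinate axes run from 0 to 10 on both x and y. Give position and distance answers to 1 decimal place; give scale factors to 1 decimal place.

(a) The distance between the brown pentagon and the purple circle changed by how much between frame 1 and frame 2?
+0.3

Distance in frame 1: 2.0. Distance in frame 2: 2.3.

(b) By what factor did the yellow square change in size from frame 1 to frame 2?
1.4×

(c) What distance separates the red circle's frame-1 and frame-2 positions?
2.7

The red circle moved from (6.9, 4.2) to (4.3, 3.5), a distance of √(2.6² + 0.7²) ≈ 2.7.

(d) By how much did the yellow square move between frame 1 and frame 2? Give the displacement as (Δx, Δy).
(3.6, -0.6)

The yellow square was at (1.2, 1.4) in frame 1 and (4.8, 0.8) in frame 2.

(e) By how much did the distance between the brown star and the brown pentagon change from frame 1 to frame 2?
+1.4

Distance in frame 1: 5.8. Distance in frame 2: 7.2.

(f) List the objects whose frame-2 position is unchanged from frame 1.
the orange cross, the purple circle, the cyan cross, the blue pentagon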